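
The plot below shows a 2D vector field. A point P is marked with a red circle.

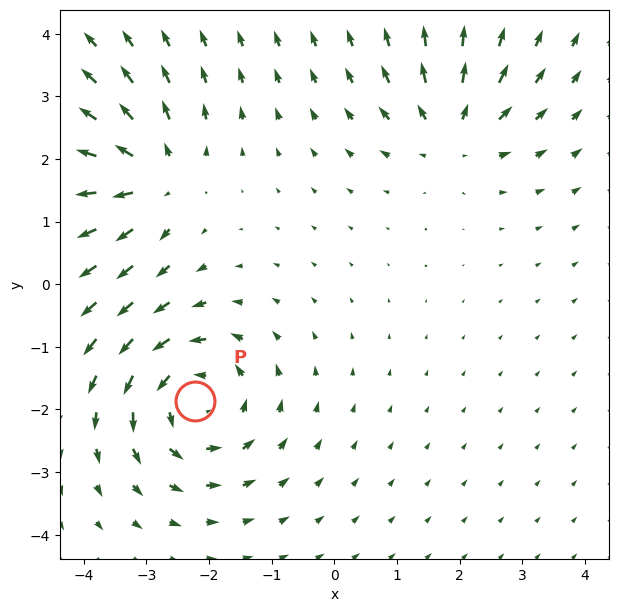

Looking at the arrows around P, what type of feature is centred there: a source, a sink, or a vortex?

vortex

At P (-2.2, -1.9) the arrows circulate counterclockwise. Divergence ≈0, curl about +5 — near-zero divergence with nonzero curl is a vortex.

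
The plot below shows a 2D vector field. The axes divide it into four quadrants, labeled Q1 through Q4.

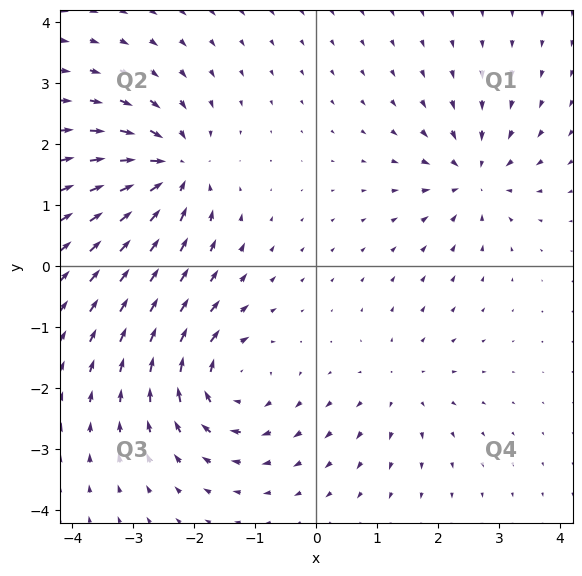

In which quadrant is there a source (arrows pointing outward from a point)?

Q4

The source sits at approximately (1.4, -1.9), which lies in quadrant Q4. The divergence there is about +3, positive as expected for a source.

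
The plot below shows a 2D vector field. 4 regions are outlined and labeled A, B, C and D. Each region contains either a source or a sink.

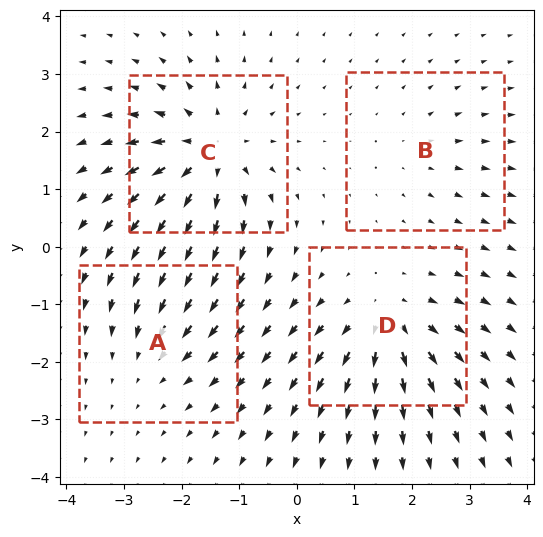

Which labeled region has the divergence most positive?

Divergence at each region's feature centre — A: about -3, B: about +2, C: about +7, D: about +5. Region C is most positive.

C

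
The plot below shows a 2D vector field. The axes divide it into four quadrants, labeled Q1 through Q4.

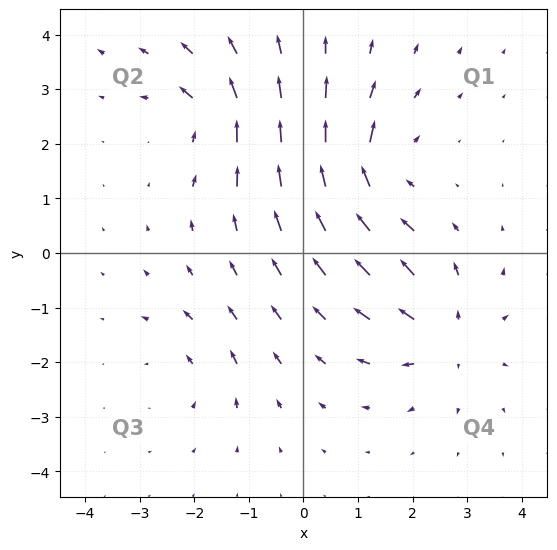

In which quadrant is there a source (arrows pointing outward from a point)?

Q4

The source sits at approximately (2.6, -1.5), which lies in quadrant Q4. The divergence there is about +5, positive as expected for a source.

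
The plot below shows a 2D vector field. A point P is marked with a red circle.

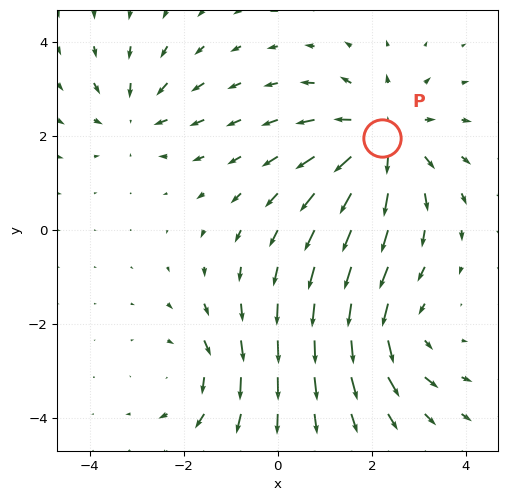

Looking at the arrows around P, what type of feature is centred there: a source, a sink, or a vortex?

At P (2.2, 2.0) the arrows spread outward. Divergence about +4, curl ≈0 — positive divergence with near-zero curl is a source.

source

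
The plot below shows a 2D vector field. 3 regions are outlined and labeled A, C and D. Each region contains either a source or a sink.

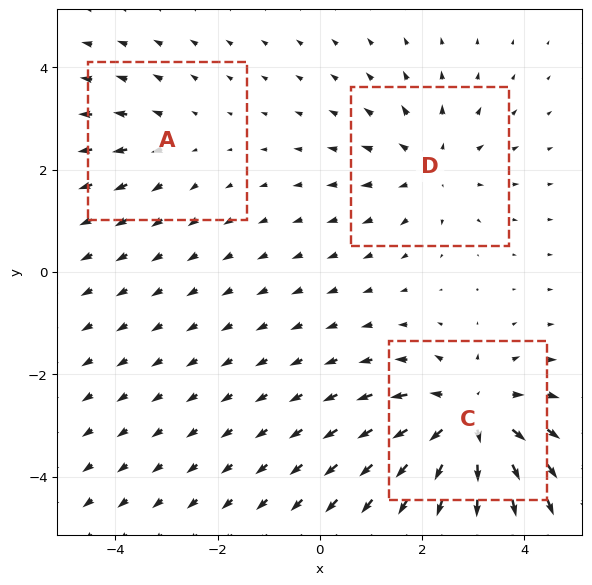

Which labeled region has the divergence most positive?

C

Divergence at each region's feature centre — A: about +2, C: about +5, D: about +3. Region C is most positive.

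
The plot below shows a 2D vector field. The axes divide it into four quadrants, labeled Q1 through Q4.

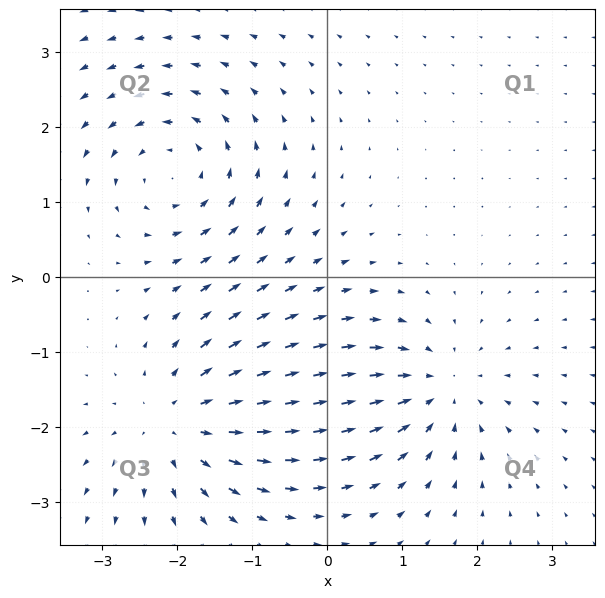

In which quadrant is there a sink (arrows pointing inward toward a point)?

The sink sits at approximately (1.5, -1.5), which lies in quadrant Q4. The divergence there is about -4, negative as expected for a sink.

Q4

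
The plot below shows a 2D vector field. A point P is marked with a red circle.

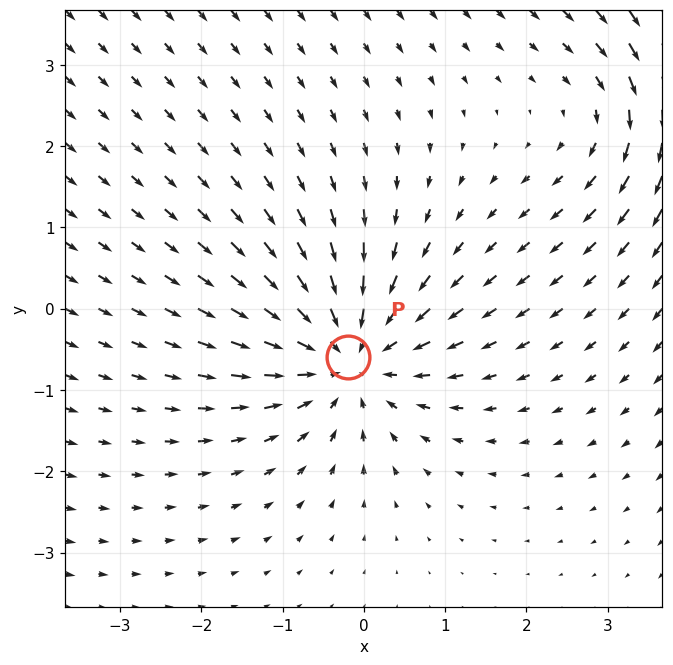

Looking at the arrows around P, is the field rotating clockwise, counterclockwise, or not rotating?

Near P at (-0.2, -0.6) the arrows show no circulation. The curl there is ≈0.

not rotating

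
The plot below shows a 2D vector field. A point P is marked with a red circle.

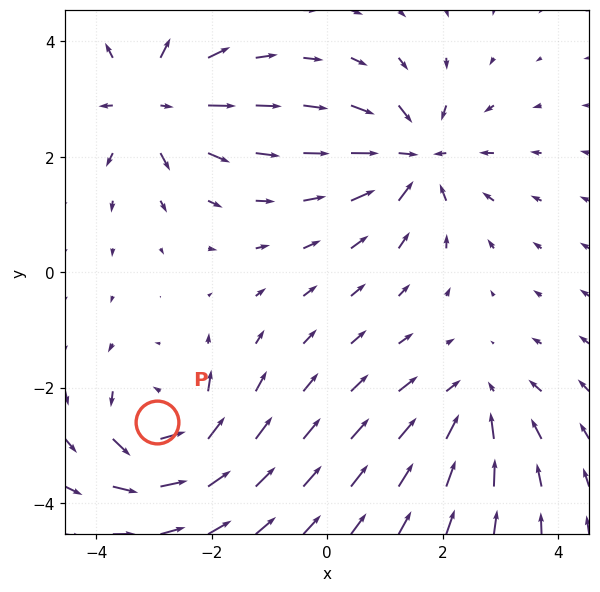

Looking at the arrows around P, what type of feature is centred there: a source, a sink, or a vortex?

At P (-3.0, -2.6) the arrows circulate counterclockwise. Divergence ≈0, curl about +6 — near-zero divergence with nonzero curl is a vortex.

vortex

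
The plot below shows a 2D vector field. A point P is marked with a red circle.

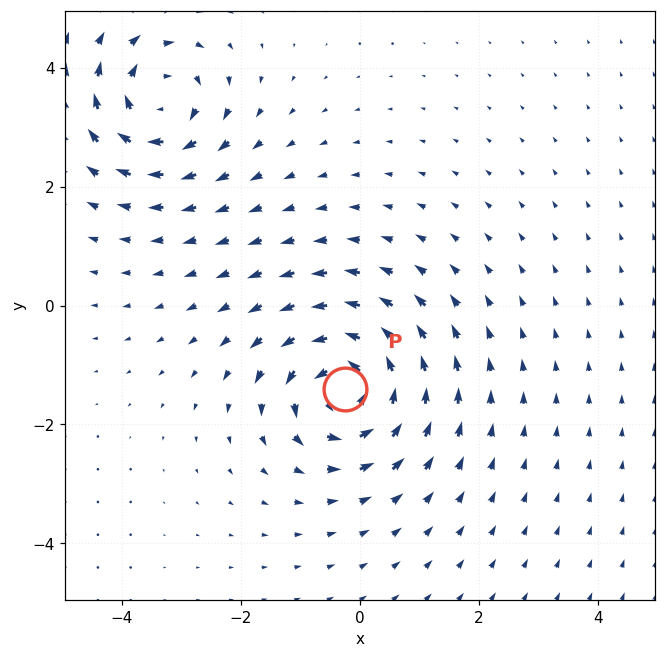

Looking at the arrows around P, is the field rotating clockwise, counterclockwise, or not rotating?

counterclockwise

Near P at (-0.2, -1.4) the arrows circulate counterclockwise. The curl (z-component) there is about +4; positive curl means counterclockwise rotation.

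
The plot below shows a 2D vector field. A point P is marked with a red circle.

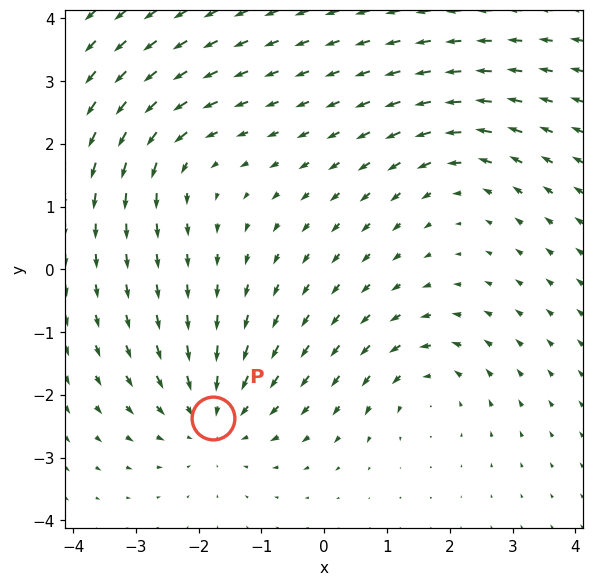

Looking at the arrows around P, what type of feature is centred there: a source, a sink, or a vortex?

sink

At P (-1.8, -2.4) the arrows converge inward. Divergence about -4, curl ≈0 — negative divergence with near-zero curl is a sink.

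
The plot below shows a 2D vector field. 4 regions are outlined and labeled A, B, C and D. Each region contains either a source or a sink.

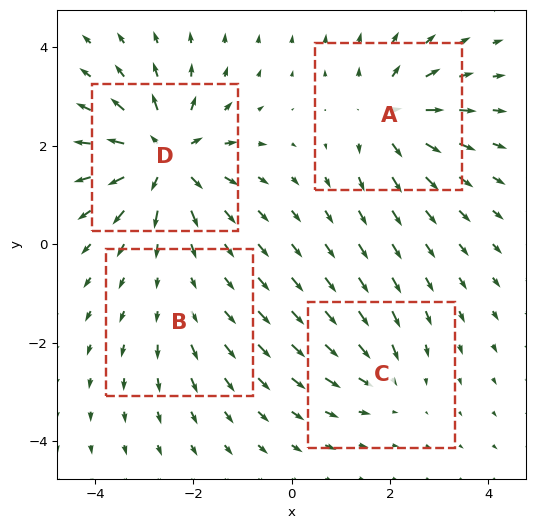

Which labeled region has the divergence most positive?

Divergence at each region's feature centre — A: about +6, B: about +2, C: about -4, D: about +8. Region D is most positive.

D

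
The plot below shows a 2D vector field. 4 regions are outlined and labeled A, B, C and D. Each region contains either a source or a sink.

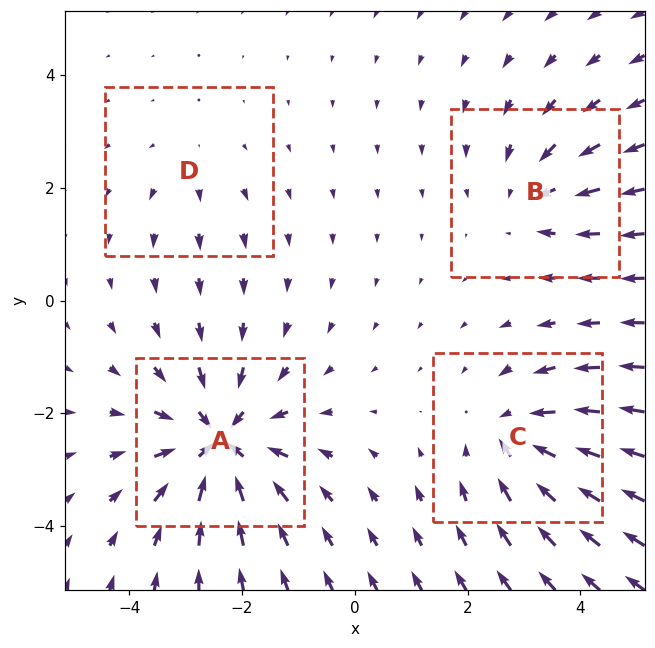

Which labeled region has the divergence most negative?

Divergence at each region's feature centre — A: about -7, B: about -3, C: about -5, D: about +2. Region A is most negative.

A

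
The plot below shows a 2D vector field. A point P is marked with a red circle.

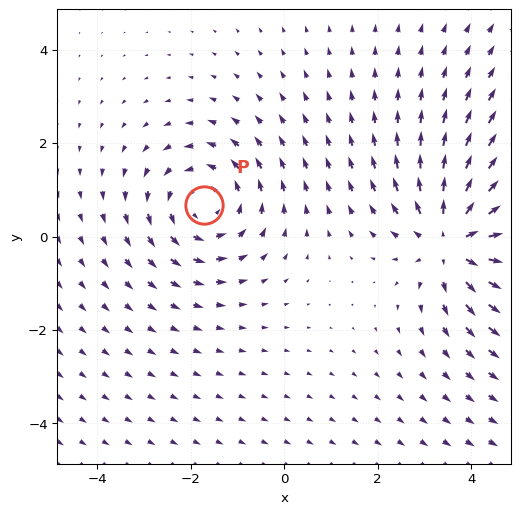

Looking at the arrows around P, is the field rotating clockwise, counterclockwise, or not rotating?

counterclockwise

Near P at (-1.7, 0.7) the arrows circulate counterclockwise. The curl (z-component) there is about +2; positive curl means counterclockwise rotation.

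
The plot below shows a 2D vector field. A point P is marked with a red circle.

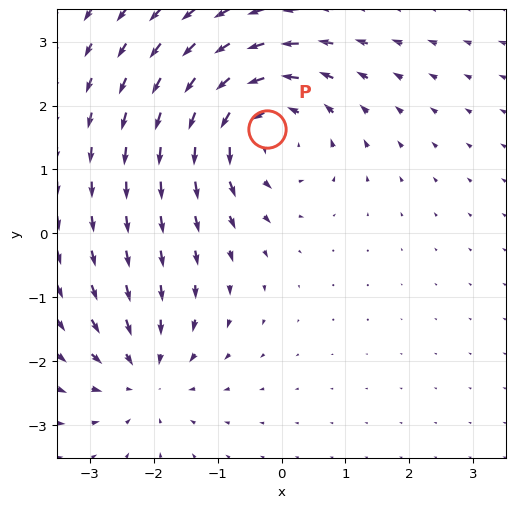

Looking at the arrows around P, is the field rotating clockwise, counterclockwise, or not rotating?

Near P at (-0.2, 1.6) the arrows circulate counterclockwise. The curl (z-component) there is about +5; positive curl means counterclockwise rotation.

counterclockwise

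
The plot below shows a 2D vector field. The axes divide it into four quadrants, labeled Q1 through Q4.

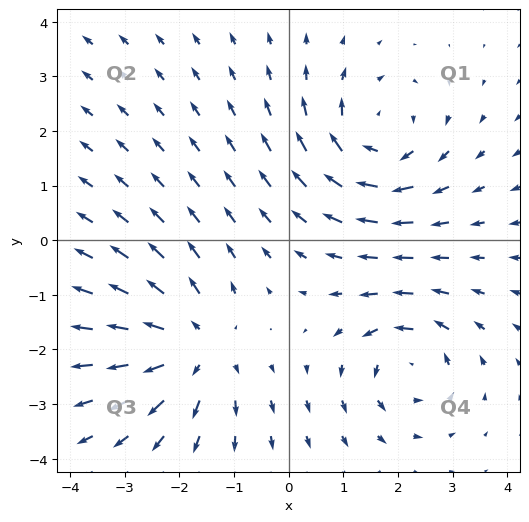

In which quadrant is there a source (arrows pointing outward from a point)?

The source sits at approximately (-1.7, -2.0), which lies in quadrant Q3. The divergence there is about +4, positive as expected for a source.

Q3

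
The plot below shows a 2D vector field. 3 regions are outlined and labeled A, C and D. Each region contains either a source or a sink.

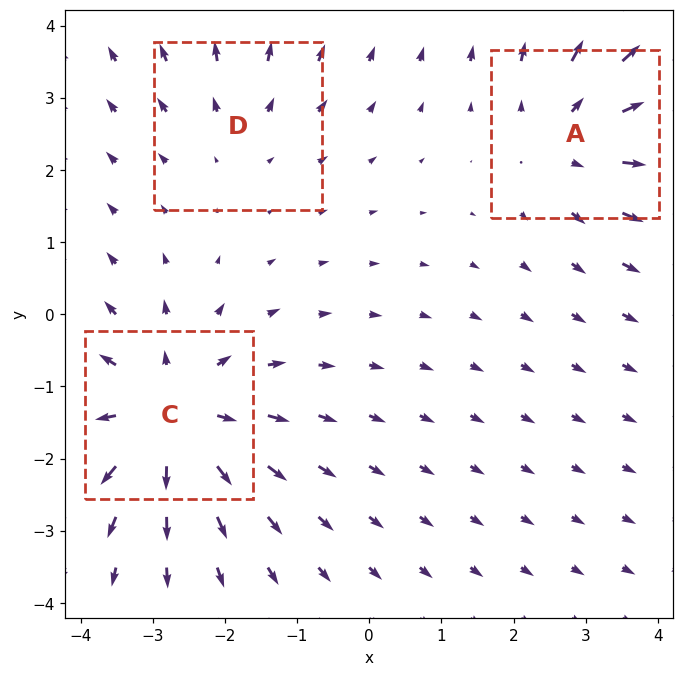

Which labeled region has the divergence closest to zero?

D

Divergence at each region's feature centre — A: about +3, C: about +4, D: about +2. Region D is closest to zero.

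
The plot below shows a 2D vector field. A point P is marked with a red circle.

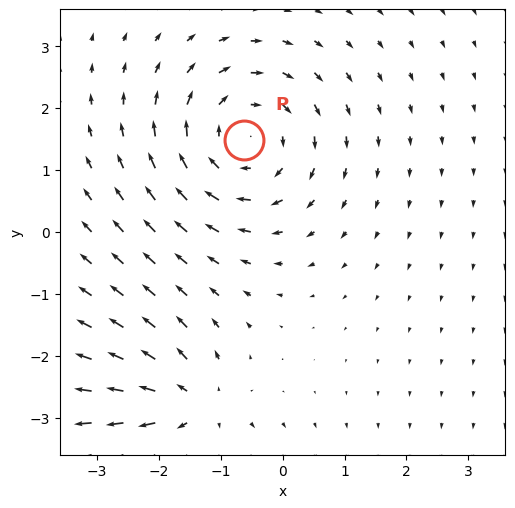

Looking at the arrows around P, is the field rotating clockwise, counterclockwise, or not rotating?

Near P at (-0.6, 1.5) the arrows circulate clockwise. The curl (z-component) there is about -4; negative curl means clockwise rotation.

clockwise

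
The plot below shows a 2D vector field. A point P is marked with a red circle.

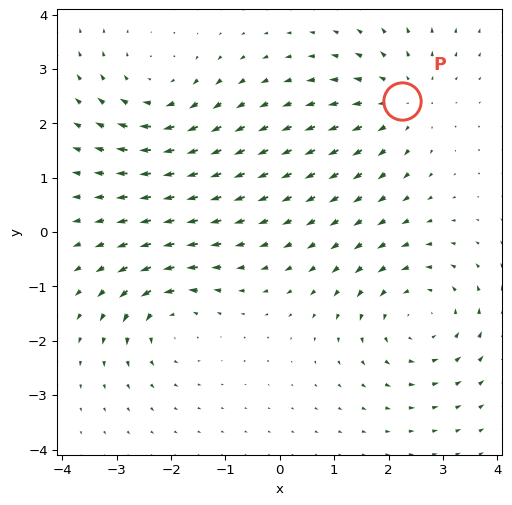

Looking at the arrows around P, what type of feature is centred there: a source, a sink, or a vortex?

source

At P (2.2, 2.4) the arrows spread outward. Divergence about +4, curl ≈0 — positive divergence with near-zero curl is a source.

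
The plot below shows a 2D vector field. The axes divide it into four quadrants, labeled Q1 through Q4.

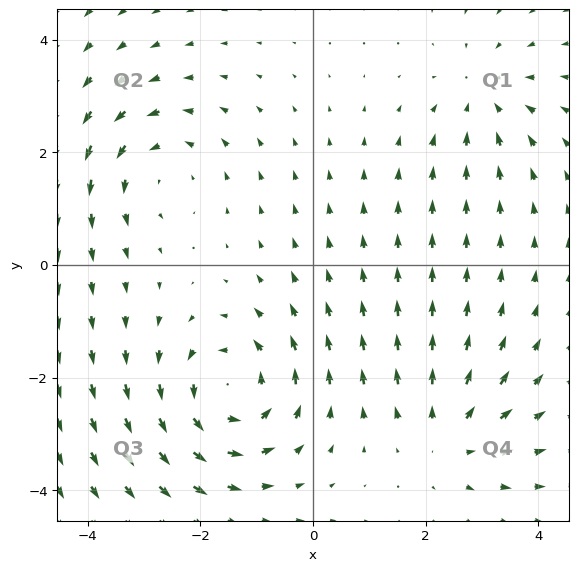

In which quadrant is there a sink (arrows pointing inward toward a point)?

The sink sits at approximately (3.1, 3.0), which lies in quadrant Q1. The divergence there is about -3, negative as expected for a sink.

Q1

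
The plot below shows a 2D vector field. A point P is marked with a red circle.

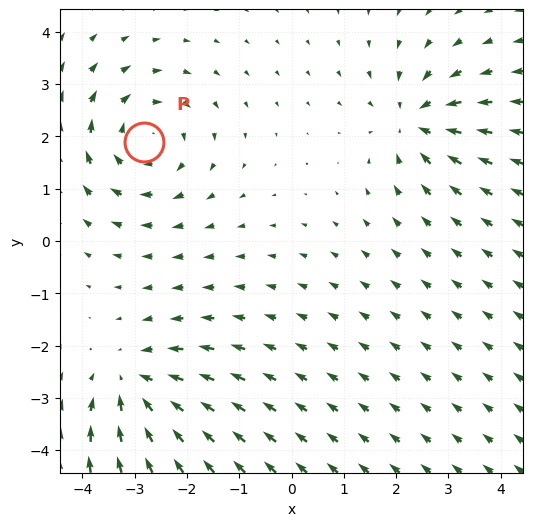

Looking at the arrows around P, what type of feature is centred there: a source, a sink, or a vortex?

vortex

At P (-2.8, 1.9) the arrows circulate clockwise. Divergence ≈0, curl about -3 — near-zero divergence with nonzero curl is a vortex.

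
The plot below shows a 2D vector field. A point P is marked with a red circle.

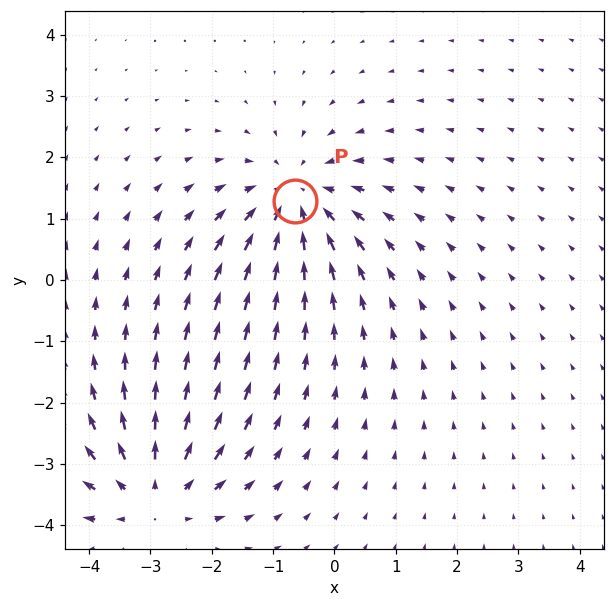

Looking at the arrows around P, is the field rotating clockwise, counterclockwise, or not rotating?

not rotating

Near P at (-0.6, 1.3) the arrows show no circulation. The curl there is ≈0.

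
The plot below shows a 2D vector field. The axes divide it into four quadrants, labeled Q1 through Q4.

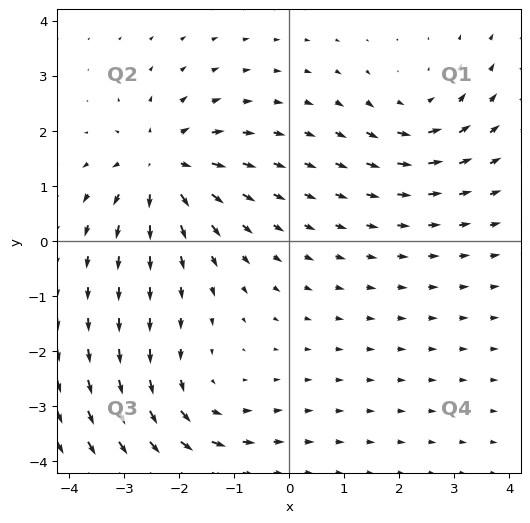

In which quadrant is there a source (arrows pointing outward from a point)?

The source sits at approximately (-2.3, 1.4), which lies in quadrant Q2. The divergence there is about +5, positive as expected for a source.

Q2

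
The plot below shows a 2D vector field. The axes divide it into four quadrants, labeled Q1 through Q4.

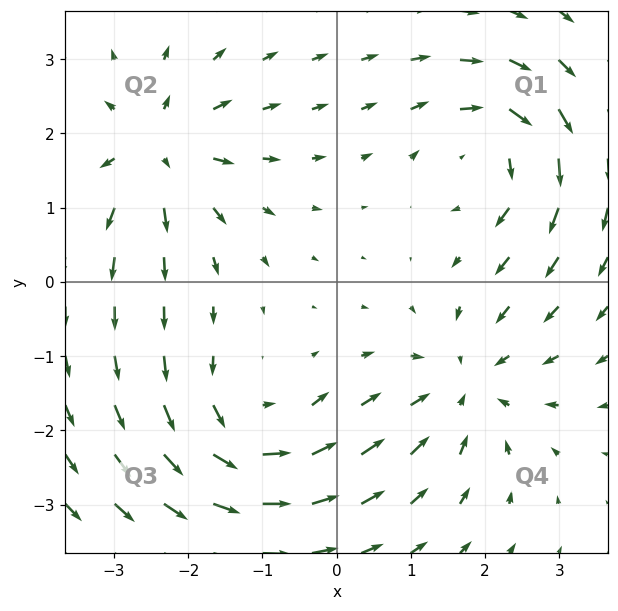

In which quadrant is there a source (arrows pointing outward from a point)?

Q2

The source sits at approximately (-2.4, 1.8), which lies in quadrant Q2. The divergence there is about +6, positive as expected for a source.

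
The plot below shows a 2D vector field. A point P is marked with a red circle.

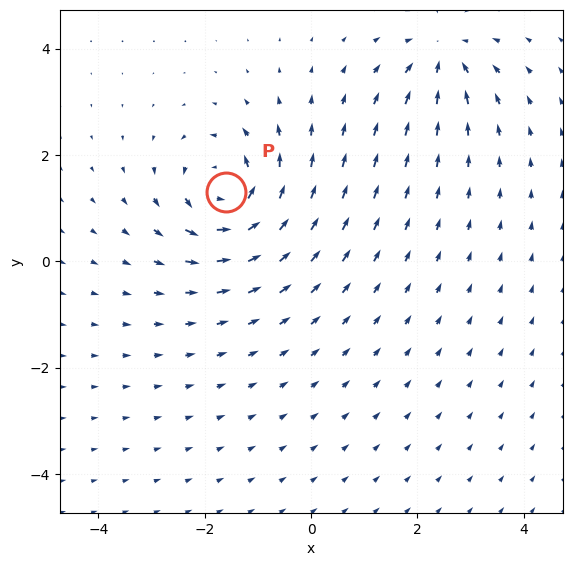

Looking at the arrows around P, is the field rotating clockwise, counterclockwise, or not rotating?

counterclockwise

Near P at (-1.6, 1.3) the arrows circulate counterclockwise. The curl (z-component) there is about +6; positive curl means counterclockwise rotation.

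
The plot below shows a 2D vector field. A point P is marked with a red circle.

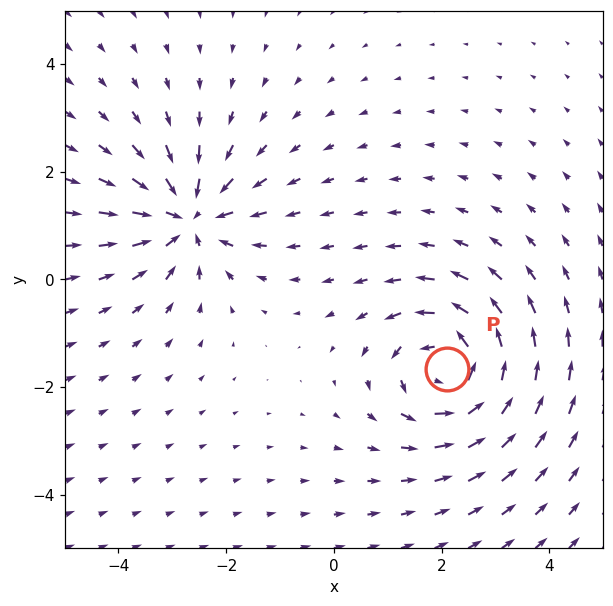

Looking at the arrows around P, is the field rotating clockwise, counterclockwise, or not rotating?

Near P at (2.1, -1.7) the arrows circulate counterclockwise. The curl (z-component) there is about +5; positive curl means counterclockwise rotation.

counterclockwise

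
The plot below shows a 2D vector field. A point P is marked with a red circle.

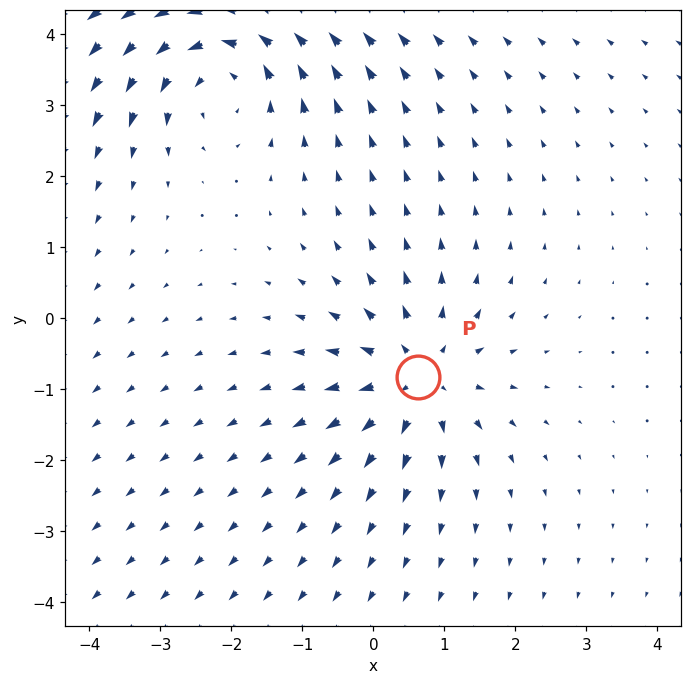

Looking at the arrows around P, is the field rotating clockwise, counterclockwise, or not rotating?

Near P at (0.6, -0.8) the arrows show no circulation. The curl there is ≈0.

not rotating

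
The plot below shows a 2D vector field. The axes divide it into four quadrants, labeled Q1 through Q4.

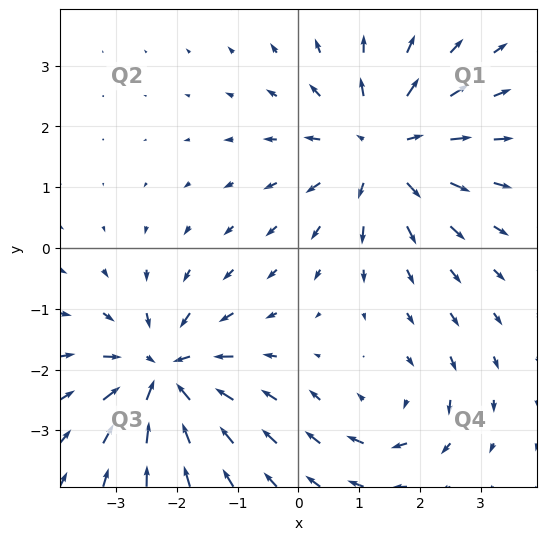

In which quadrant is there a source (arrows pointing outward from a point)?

Q1

The source sits at approximately (1.4, 1.7), which lies in quadrant Q1. The divergence there is about +4, positive as expected for a source.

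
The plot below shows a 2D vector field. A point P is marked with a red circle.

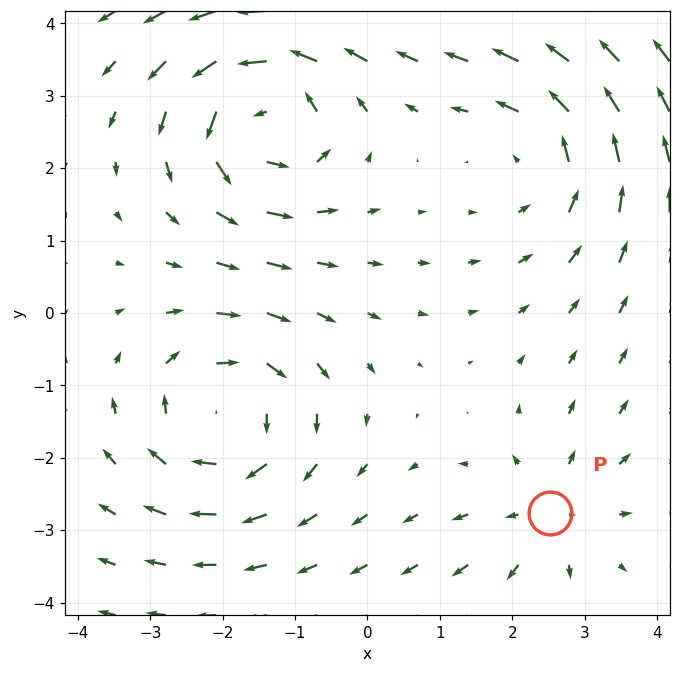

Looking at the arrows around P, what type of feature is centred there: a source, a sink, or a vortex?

source

At P (2.5, -2.8) the arrows spread outward. Divergence about +4, curl ≈0 — positive divergence with near-zero curl is a source.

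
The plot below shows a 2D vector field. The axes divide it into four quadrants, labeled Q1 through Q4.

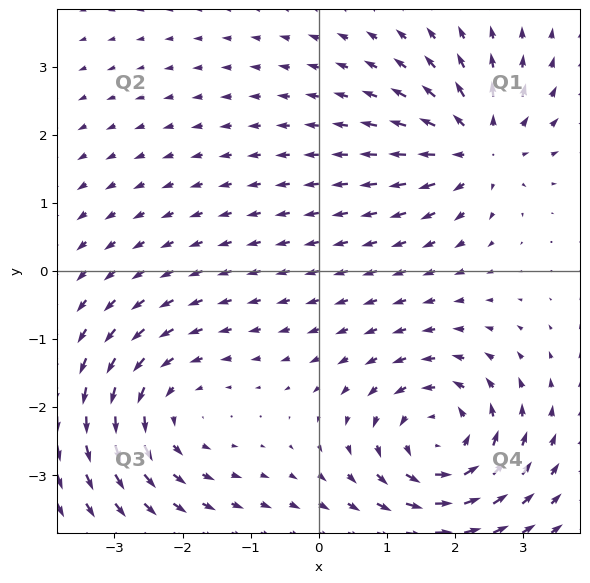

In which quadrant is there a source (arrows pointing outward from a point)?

The source sits at approximately (2.4, 1.8), which lies in quadrant Q1. The divergence there is about +6, positive as expected for a source.

Q1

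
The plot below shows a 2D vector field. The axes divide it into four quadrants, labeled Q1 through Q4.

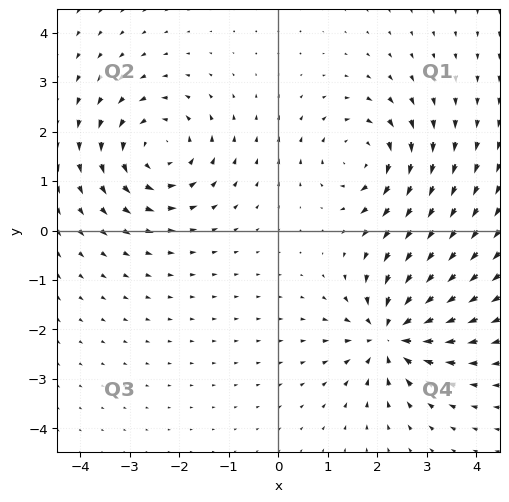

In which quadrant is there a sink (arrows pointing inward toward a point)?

Q4

The sink sits at approximately (2.3, -2.1), which lies in quadrant Q4. The divergence there is about -7, negative as expected for a sink.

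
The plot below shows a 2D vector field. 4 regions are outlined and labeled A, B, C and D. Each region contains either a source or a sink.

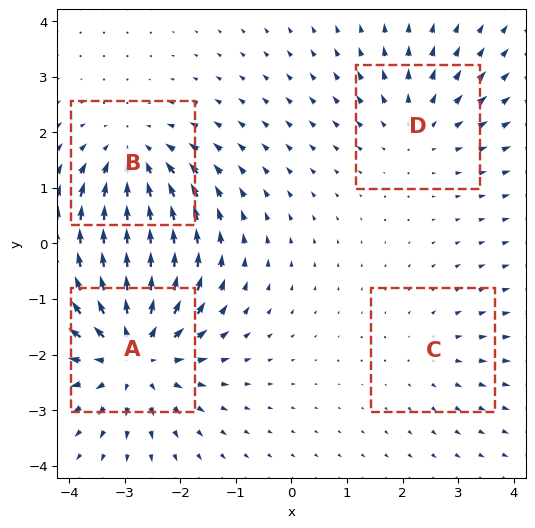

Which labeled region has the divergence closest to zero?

C

Divergence at each region's feature centre — A: about +6, B: about -4, C: about +2, D: about +3. Region C is closest to zero.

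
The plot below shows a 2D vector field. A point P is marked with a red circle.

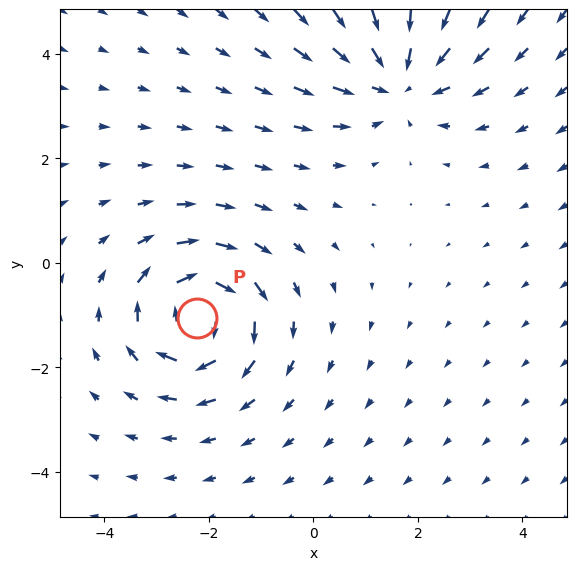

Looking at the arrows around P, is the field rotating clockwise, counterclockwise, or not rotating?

clockwise

Near P at (-2.2, -1.1) the arrows circulate clockwise. The curl (z-component) there is about -5; negative curl means clockwise rotation.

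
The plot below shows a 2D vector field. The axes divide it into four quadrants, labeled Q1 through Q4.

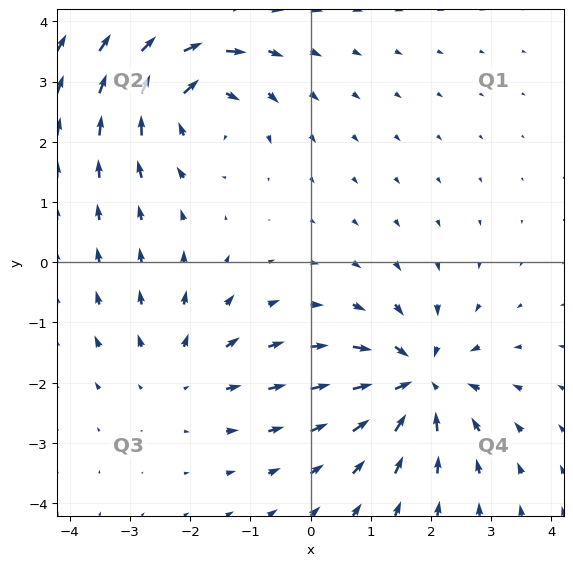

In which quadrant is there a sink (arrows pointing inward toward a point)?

Q4

The sink sits at approximately (1.8, -2.0), which lies in quadrant Q4. The divergence there is about -6, negative as expected for a sink.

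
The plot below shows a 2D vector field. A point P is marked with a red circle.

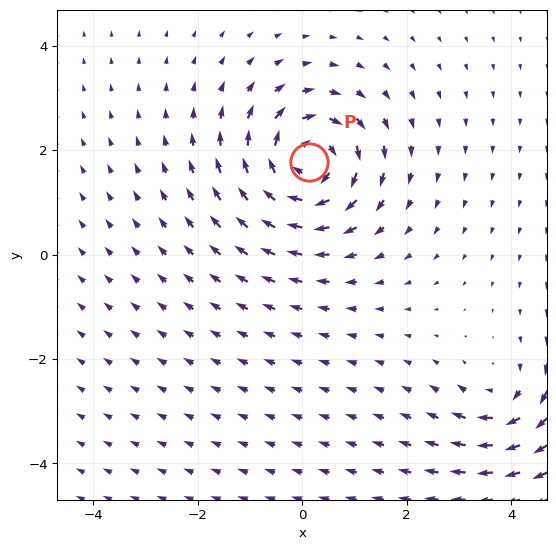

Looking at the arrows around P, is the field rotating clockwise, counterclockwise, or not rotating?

Near P at (0.1, 1.8) the arrows circulate clockwise. The curl (z-component) there is about -6; negative curl means clockwise rotation.

clockwise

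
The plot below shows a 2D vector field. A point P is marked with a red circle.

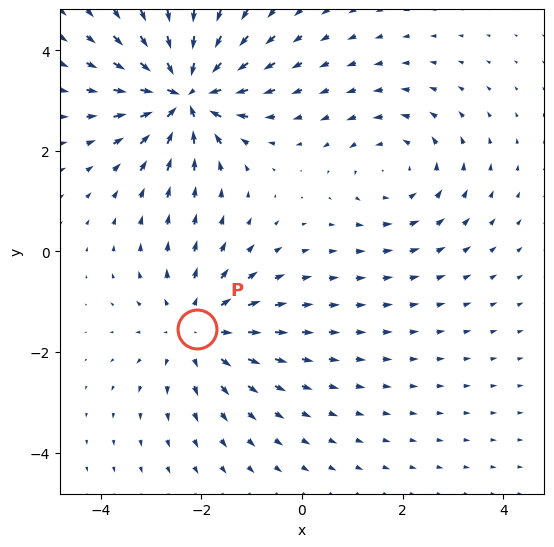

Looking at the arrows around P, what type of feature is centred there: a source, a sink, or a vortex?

At P (-2.1, -1.5) the arrows spread outward. Divergence about +3, curl ≈0 — positive divergence with near-zero curl is a source.

source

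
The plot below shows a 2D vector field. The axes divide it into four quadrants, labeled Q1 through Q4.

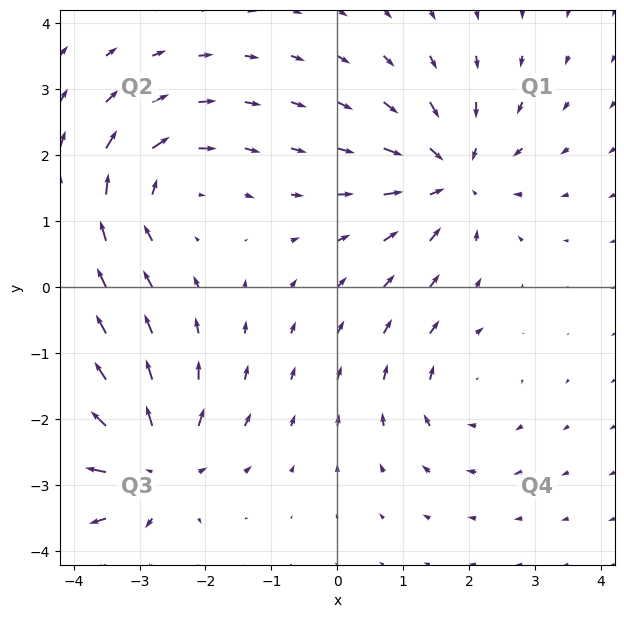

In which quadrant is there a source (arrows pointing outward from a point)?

The source sits at approximately (-2.8, -2.7), which lies in quadrant Q3. The divergence there is about +5, positive as expected for a source.

Q3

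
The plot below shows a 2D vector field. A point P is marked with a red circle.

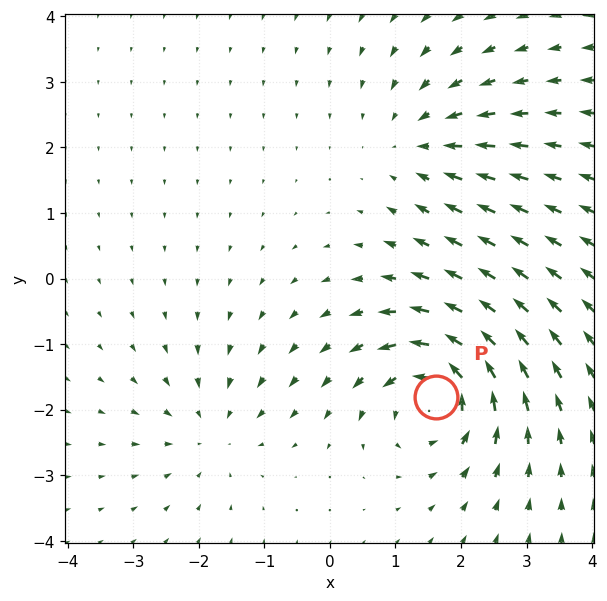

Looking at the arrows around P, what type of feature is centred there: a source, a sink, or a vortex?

vortex

At P (1.6, -1.8) the arrows circulate counterclockwise. Divergence ≈0, curl about +7 — near-zero divergence with nonzero curl is a vortex.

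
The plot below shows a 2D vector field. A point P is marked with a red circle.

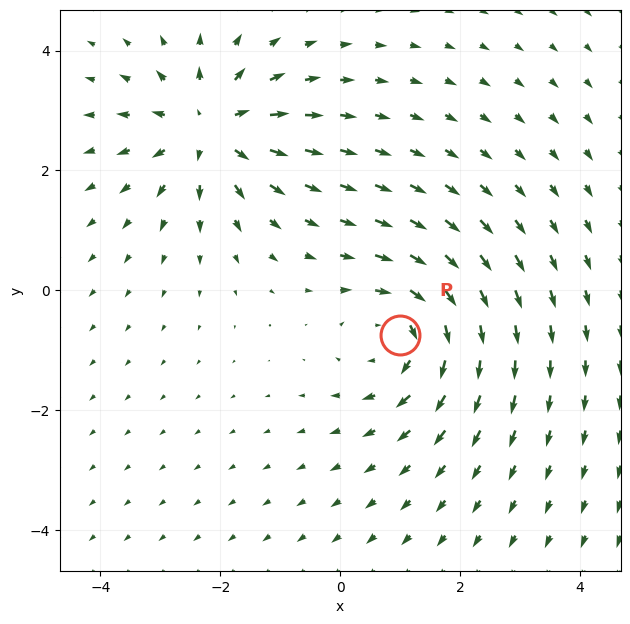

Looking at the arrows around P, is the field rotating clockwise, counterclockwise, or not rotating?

clockwise

Near P at (1.0, -0.7) the arrows circulate clockwise. The curl (z-component) there is about -4; negative curl means clockwise rotation.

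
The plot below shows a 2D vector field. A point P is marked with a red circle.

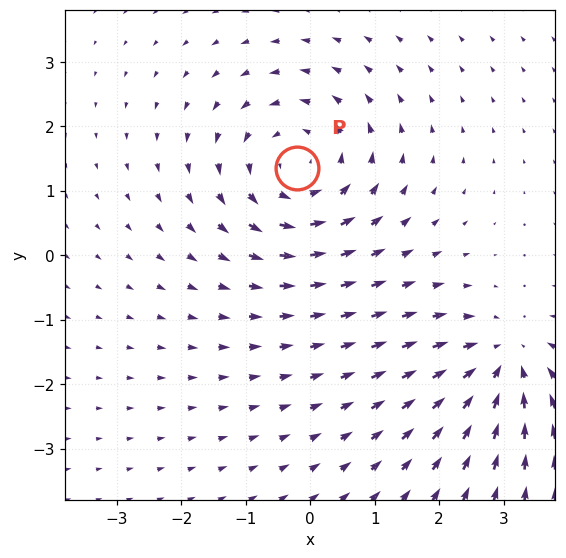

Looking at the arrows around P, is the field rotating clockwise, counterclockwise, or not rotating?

Near P at (-0.2, 1.4) the arrows circulate counterclockwise. The curl (z-component) there is about +4; positive curl means counterclockwise rotation.

counterclockwise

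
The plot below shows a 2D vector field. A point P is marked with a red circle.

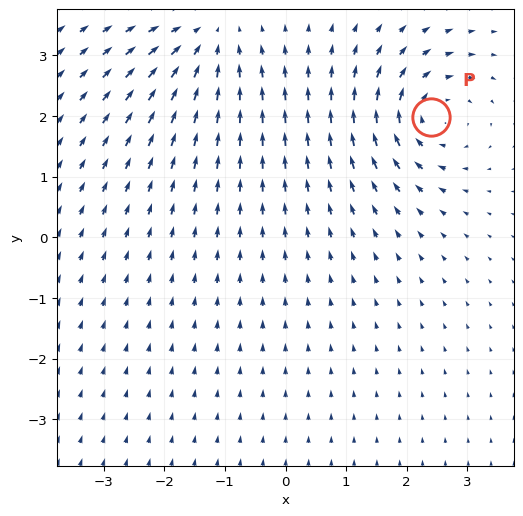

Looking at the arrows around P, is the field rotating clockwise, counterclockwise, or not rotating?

clockwise

Near P at (2.4, 2.0) the arrows circulate clockwise. The curl (z-component) there is about -5; negative curl means clockwise rotation.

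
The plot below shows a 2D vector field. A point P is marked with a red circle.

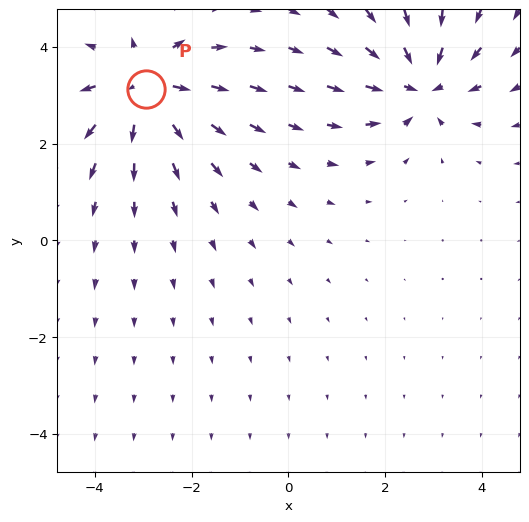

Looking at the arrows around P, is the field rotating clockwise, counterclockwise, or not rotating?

not rotating

Near P at (-3.0, 3.1) the arrows show no circulation. The curl there is ≈0.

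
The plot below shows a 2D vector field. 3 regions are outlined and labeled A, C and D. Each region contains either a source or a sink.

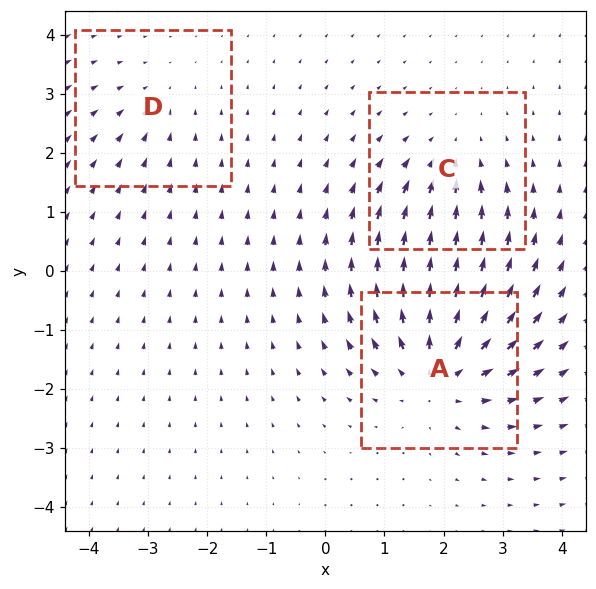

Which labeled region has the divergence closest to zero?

Divergence at each region's feature centre — A: about +5, C: about -3, D: about -2. Region D is closest to zero.

D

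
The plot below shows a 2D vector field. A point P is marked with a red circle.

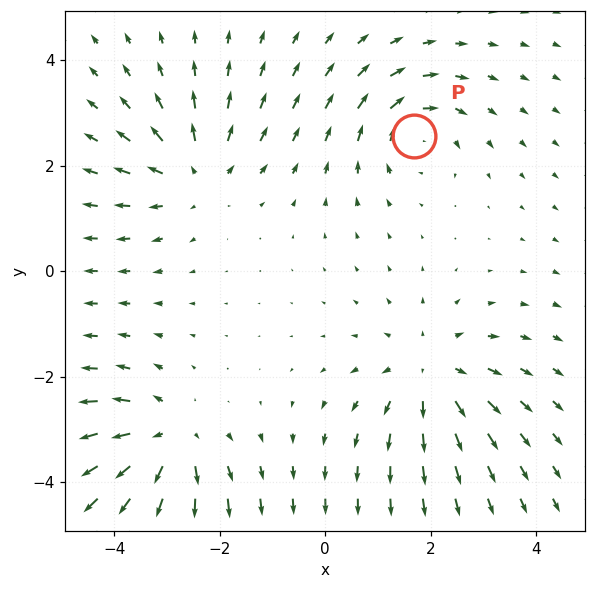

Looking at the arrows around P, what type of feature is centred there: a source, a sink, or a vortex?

At P (1.7, 2.6) the arrows circulate clockwise. Divergence ≈0, curl about -3 — near-zero divergence with nonzero curl is a vortex.

vortex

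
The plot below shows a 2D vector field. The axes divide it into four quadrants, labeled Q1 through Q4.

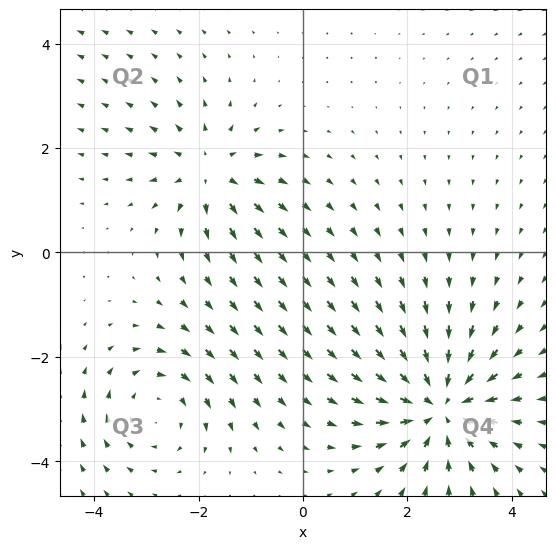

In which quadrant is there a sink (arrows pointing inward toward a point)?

The sink sits at approximately (2.6, -2.9), which lies in quadrant Q4. The divergence there is about -4, negative as expected for a sink.

Q4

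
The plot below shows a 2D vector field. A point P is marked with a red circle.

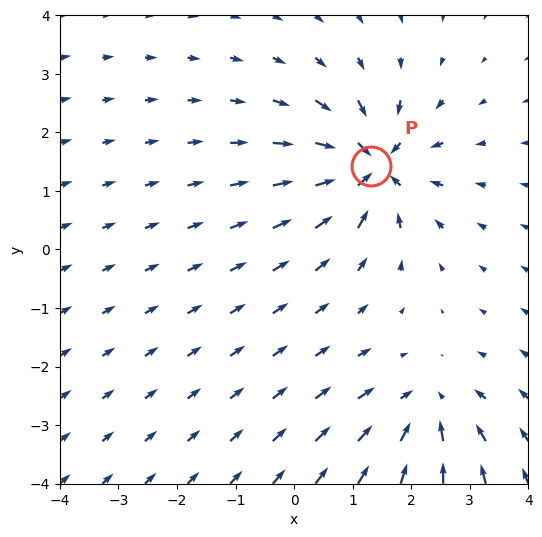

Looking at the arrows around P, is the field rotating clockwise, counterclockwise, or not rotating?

not rotating

Near P at (1.3, 1.4) the arrows show no circulation. The curl there is ≈0.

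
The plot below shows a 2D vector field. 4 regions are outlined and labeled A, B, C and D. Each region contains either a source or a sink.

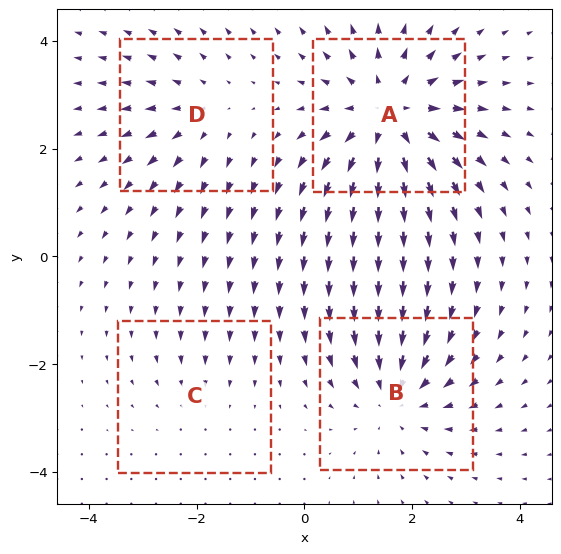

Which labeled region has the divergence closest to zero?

C

Divergence at each region's feature centre — A: about +6, B: about -4, C: about -2, D: about +3. Region C is closest to zero.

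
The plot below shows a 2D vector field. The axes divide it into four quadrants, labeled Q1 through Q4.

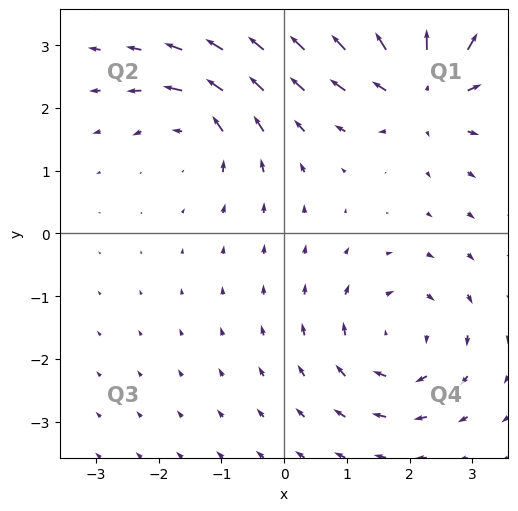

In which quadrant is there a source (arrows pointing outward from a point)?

Q1

The source sits at approximately (2.2, 2.3), which lies in quadrant Q1. The divergence there is about +5, positive as expected for a source.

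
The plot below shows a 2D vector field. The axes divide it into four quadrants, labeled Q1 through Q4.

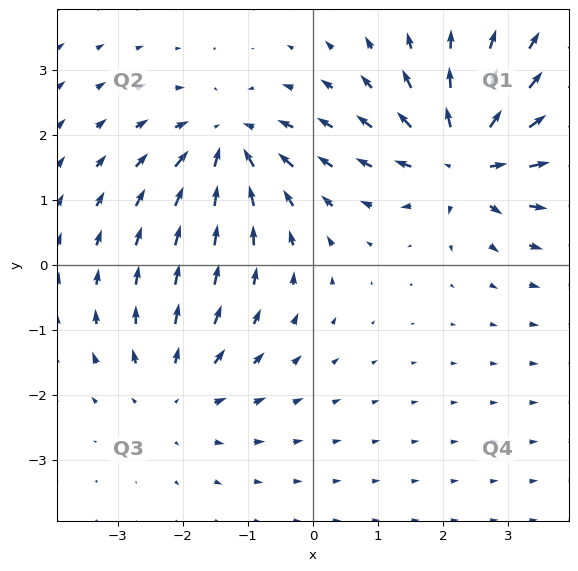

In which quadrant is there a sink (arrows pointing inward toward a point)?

The sink sits at approximately (-1.3, 1.9), which lies in quadrant Q2. The divergence there is about -4, negative as expected for a sink.

Q2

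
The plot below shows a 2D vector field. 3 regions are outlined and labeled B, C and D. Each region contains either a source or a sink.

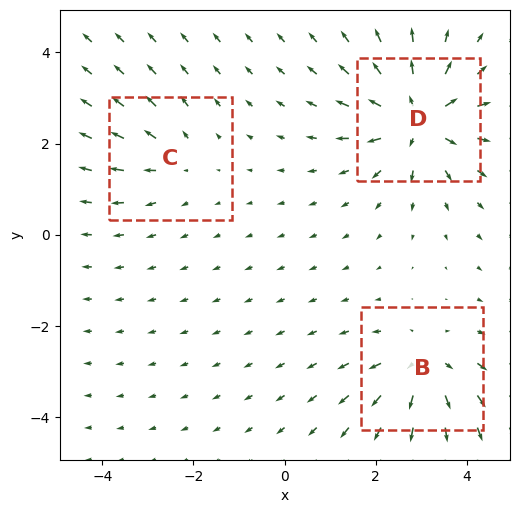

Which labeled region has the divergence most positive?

Divergence at each region's feature centre — B: about +4, C: about +2, D: about +5. Region D is most positive.

D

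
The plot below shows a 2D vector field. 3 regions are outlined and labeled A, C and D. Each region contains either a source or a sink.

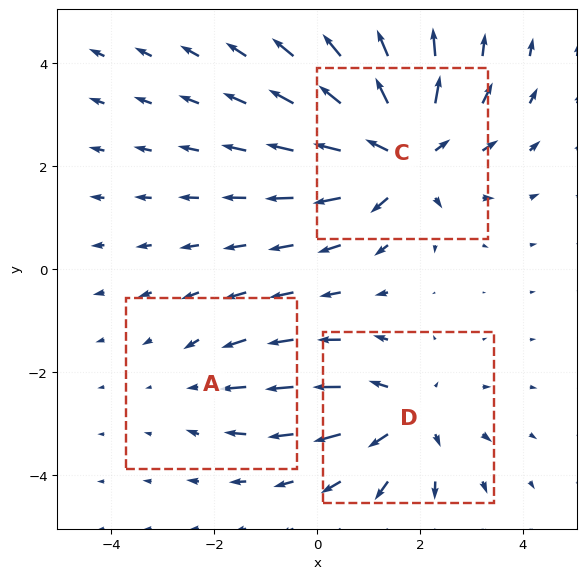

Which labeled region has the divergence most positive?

Divergence at each region's feature centre — A: about -2, C: about +5, D: about +3. Region C is most positive.

C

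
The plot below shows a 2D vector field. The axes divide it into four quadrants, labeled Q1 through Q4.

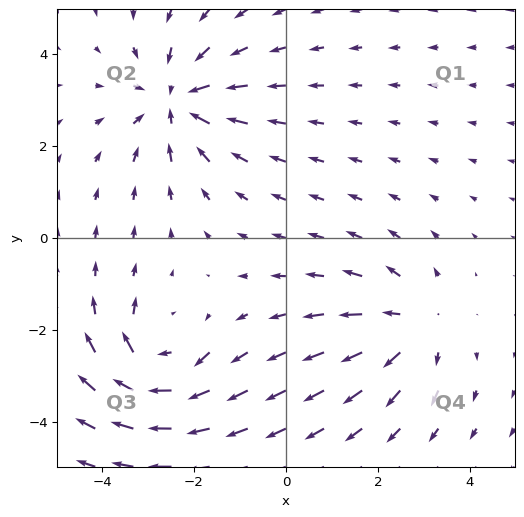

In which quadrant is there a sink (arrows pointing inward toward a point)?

Q2

The sink sits at approximately (-2.4, 3.0), which lies in quadrant Q2. The divergence there is about -5, negative as expected for a sink.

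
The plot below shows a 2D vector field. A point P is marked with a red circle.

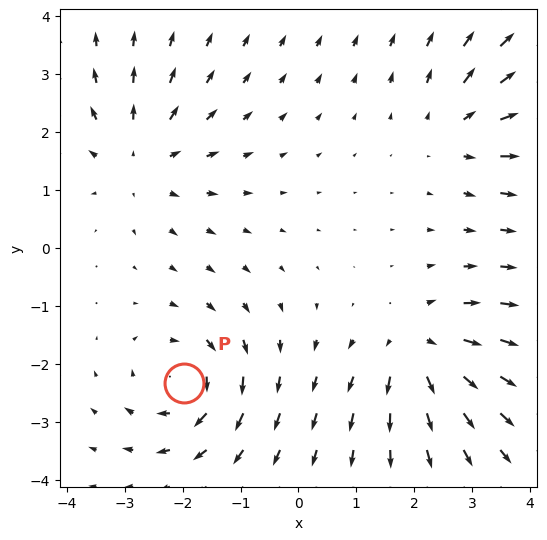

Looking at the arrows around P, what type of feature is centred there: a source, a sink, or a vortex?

vortex

At P (-2.0, -2.3) the arrows circulate clockwise. Divergence ≈0, curl about -5 — near-zero divergence with nonzero curl is a vortex.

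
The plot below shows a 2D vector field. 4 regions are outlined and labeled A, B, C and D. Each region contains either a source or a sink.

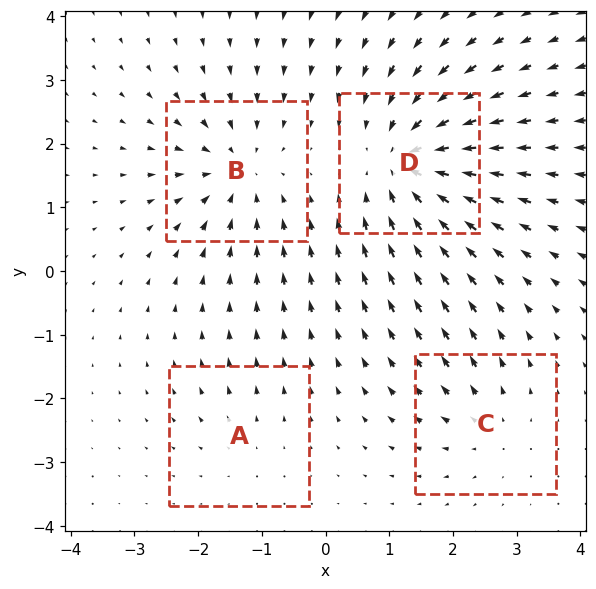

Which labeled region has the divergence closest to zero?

A

Divergence at each region's feature centre — A: about +2, B: about -6, C: about +4, D: about -7. Region A is closest to zero.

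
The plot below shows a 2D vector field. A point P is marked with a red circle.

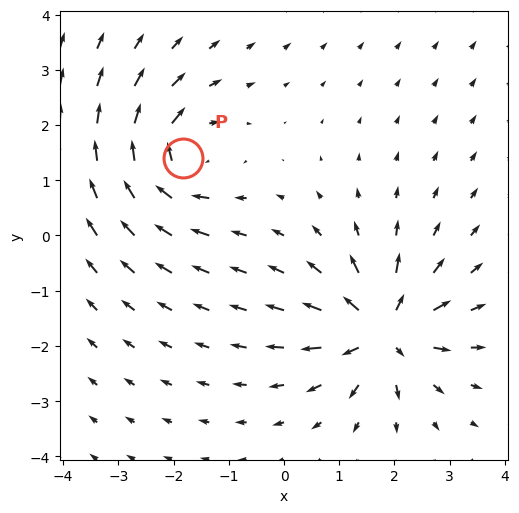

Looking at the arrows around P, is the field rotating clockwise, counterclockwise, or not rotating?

clockwise

Near P at (-1.8, 1.4) the arrows circulate clockwise. The curl (z-component) there is about -4; negative curl means clockwise rotation.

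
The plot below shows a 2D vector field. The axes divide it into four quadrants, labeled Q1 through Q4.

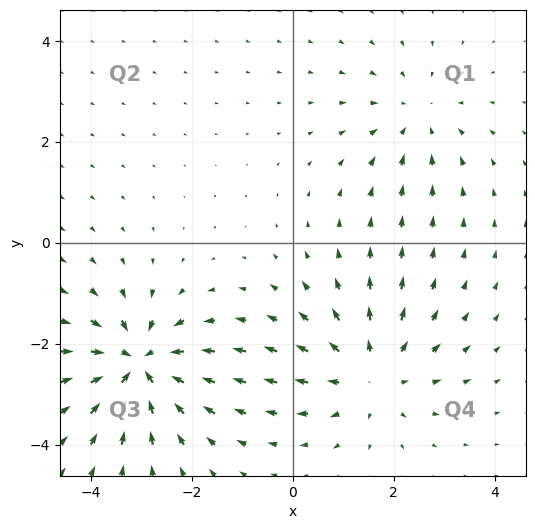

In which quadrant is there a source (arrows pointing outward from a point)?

Q4

The source sits at approximately (1.6, -2.6), which lies in quadrant Q4. The divergence there is about +3, positive as expected for a source.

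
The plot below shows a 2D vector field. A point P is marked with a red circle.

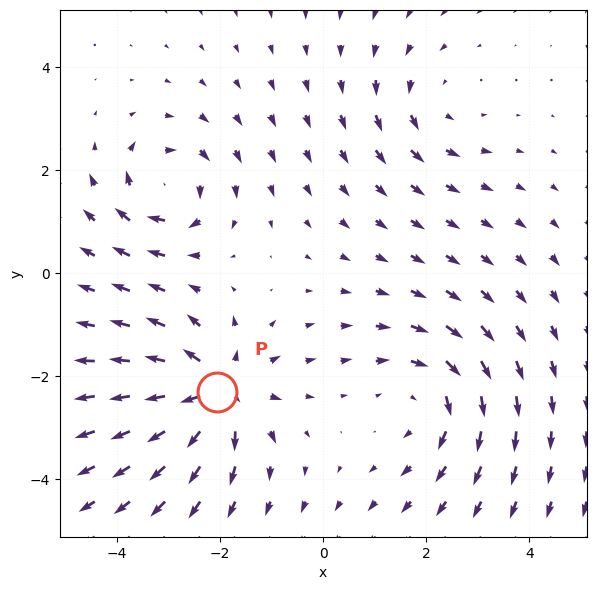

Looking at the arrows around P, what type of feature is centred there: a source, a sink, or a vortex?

source

At P (-2.1, -2.3) the arrows spread outward. Divergence about +6, curl ≈0 — positive divergence with near-zero curl is a source.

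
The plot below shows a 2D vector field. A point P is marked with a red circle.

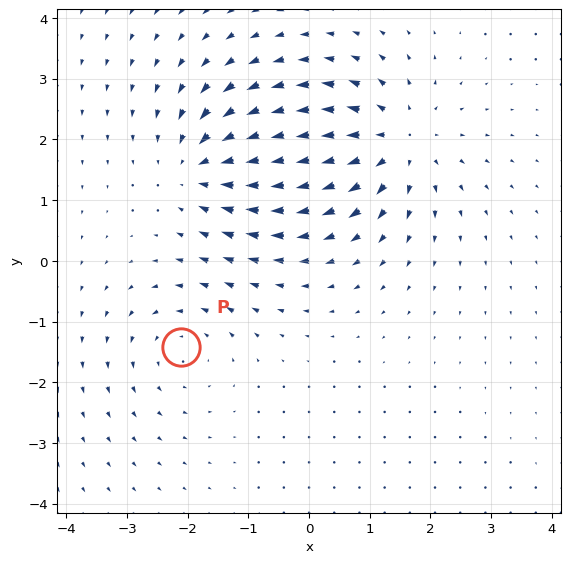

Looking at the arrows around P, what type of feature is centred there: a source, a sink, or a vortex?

vortex

At P (-2.1, -1.4) the arrows circulate counterclockwise. Divergence ≈0, curl about +3 — near-zero divergence with nonzero curl is a vortex.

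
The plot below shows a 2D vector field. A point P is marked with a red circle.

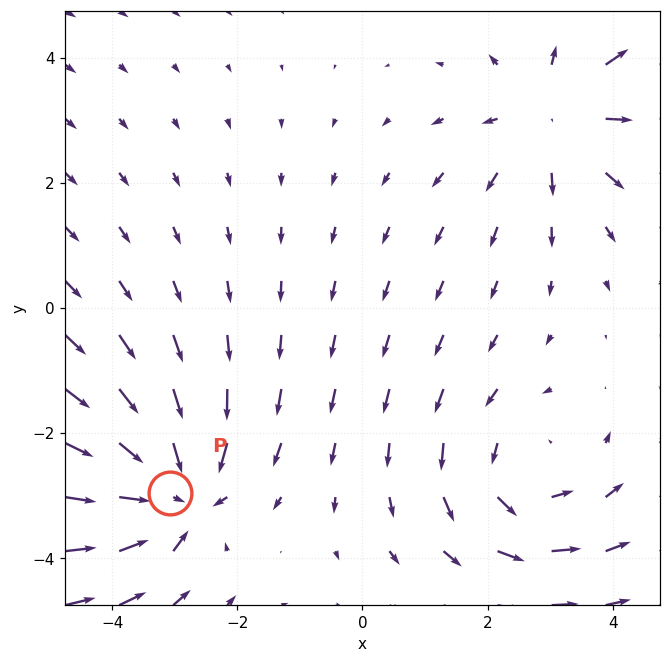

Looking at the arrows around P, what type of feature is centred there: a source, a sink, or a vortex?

At P (-3.1, -3.0) the arrows converge inward. Divergence about -4, curl ≈0 — negative divergence with near-zero curl is a sink.

sink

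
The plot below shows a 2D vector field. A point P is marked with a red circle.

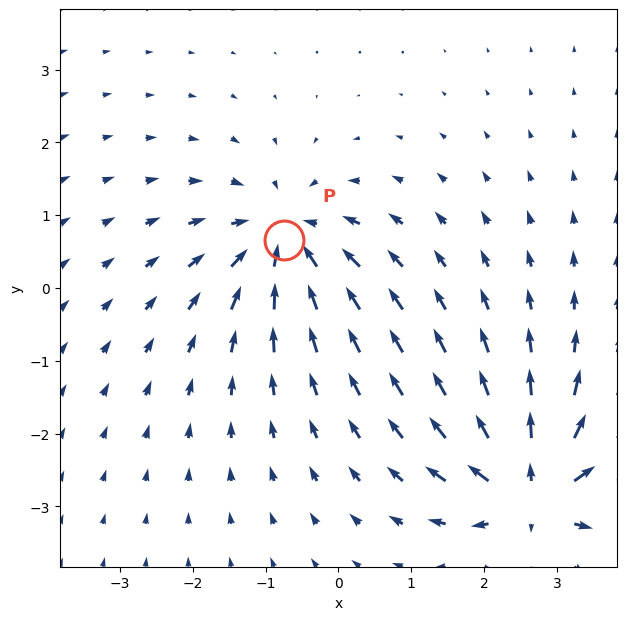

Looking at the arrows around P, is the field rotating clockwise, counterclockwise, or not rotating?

Near P at (-0.8, 0.7) the arrows show no circulation. The curl there is ≈0.

not rotating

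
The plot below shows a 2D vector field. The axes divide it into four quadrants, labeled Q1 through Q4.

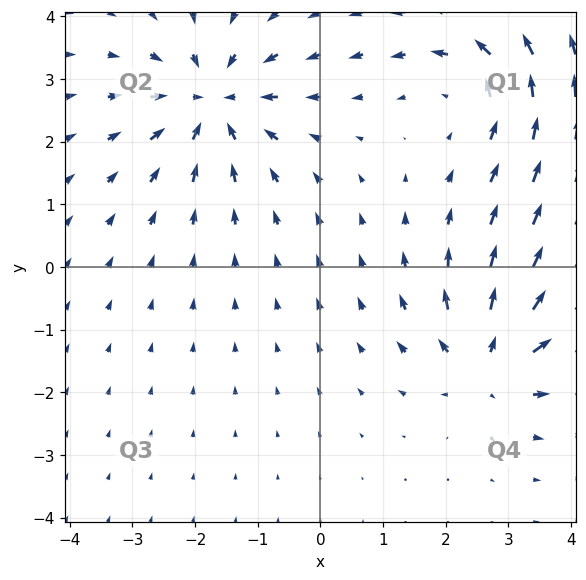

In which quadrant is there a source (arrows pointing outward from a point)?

The source sits at approximately (2.7, -1.5), which lies in quadrant Q4. The divergence there is about +5, positive as expected for a source.

Q4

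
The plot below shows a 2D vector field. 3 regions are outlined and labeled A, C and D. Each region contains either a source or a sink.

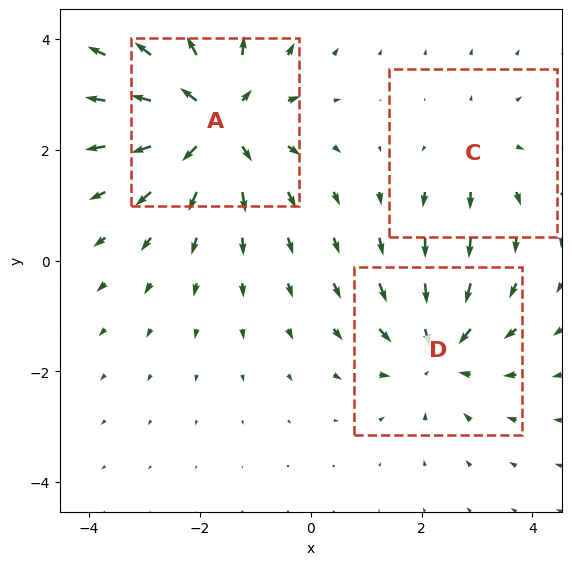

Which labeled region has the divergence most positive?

Divergence at each region's feature centre — A: about +5, C: about +2, D: about -3. Region A is most positive.

A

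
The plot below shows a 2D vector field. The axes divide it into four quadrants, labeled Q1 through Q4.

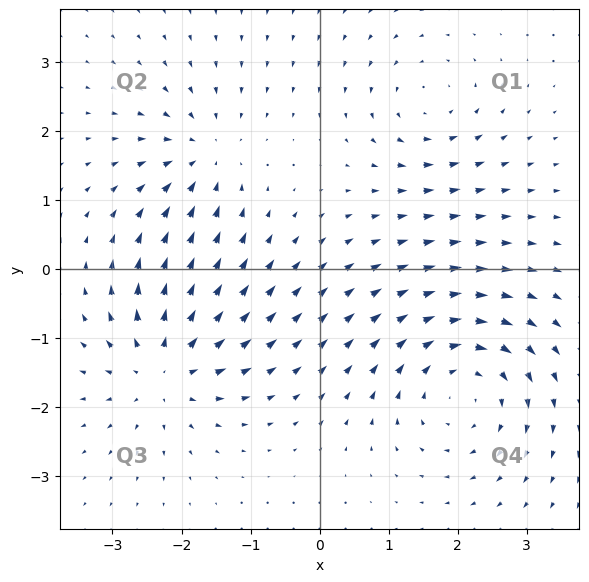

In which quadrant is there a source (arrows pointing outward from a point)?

Q3

The source sits at approximately (-2.3, -1.4), which lies in quadrant Q3. The divergence there is about +5, positive as expected for a source.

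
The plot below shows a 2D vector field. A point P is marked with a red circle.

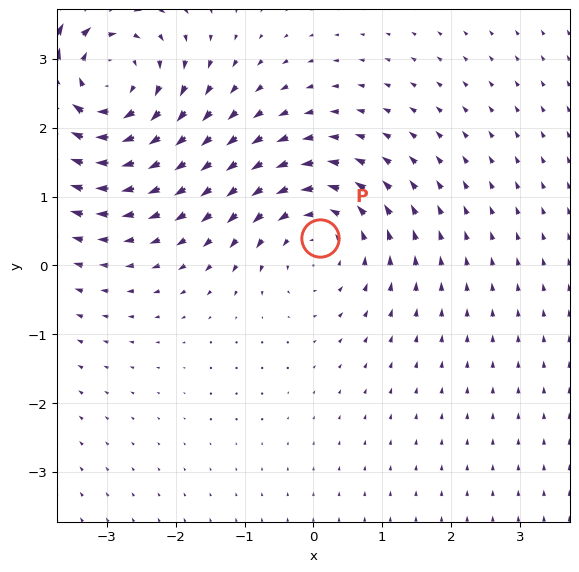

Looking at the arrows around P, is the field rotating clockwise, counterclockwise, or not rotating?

counterclockwise

Near P at (0.1, 0.4) the arrows circulate counterclockwise. The curl (z-component) there is about +3; positive curl means counterclockwise rotation.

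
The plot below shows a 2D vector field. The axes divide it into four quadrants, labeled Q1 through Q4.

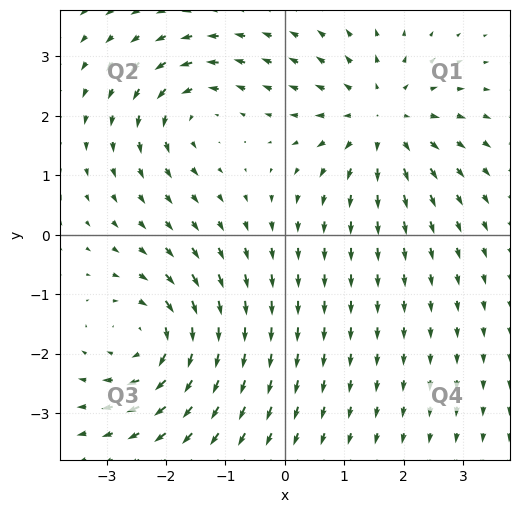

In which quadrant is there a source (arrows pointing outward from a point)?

Q1

The source sits at approximately (1.6, 1.9), which lies in quadrant Q1. The divergence there is about +4, positive as expected for a source.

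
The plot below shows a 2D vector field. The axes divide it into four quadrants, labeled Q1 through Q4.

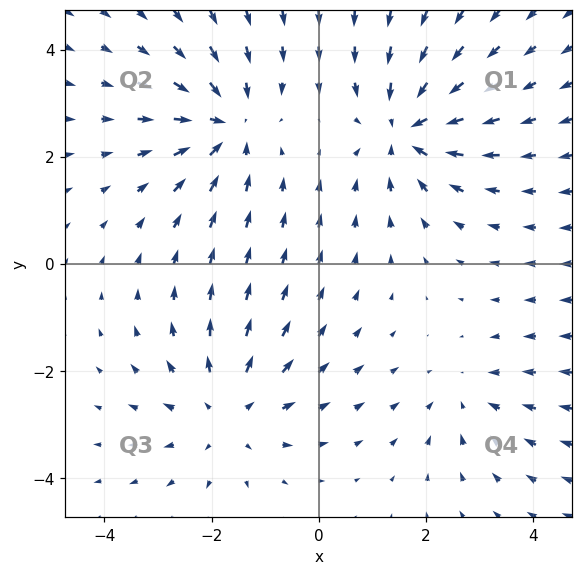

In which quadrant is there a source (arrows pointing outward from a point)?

Q3

The source sits at approximately (-1.7, -2.8), which lies in quadrant Q3. The divergence there is about +4, positive as expected for a source.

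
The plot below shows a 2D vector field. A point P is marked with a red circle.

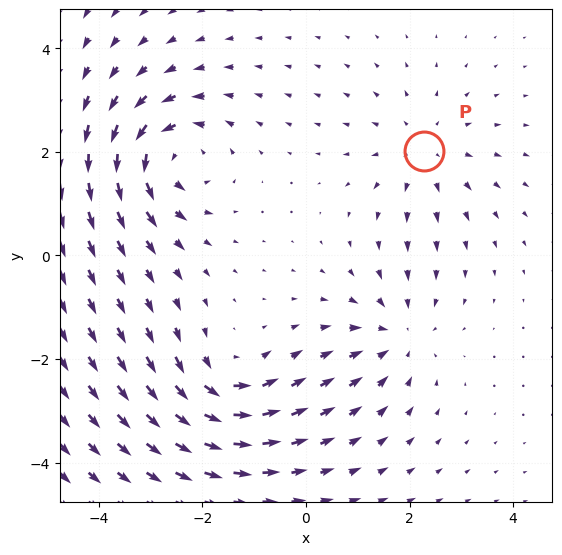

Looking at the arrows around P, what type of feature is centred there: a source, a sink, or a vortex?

At P (2.3, 2.0) the arrows spread outward. Divergence about +2, curl ≈0 — positive divergence with near-zero curl is a source.

source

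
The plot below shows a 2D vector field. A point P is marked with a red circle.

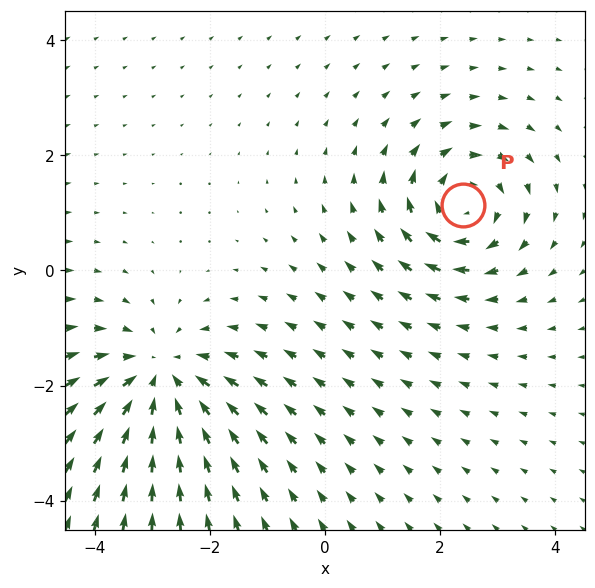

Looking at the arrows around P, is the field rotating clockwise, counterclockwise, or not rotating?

Near P at (2.4, 1.1) the arrows circulate clockwise. The curl (z-component) there is about -3; negative curl means clockwise rotation.

clockwise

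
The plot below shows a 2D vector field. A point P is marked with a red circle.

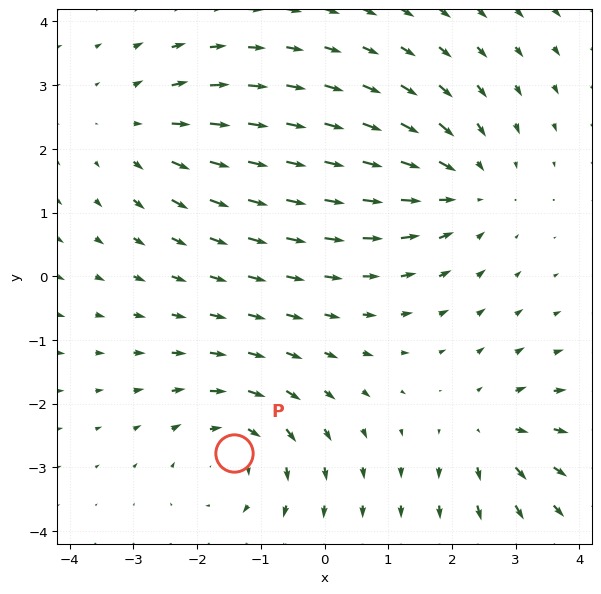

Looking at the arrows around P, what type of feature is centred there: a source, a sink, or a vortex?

At P (-1.4, -2.8) the arrows circulate clockwise. Divergence ≈0, curl about -4 — near-zero divergence with nonzero curl is a vortex.

vortex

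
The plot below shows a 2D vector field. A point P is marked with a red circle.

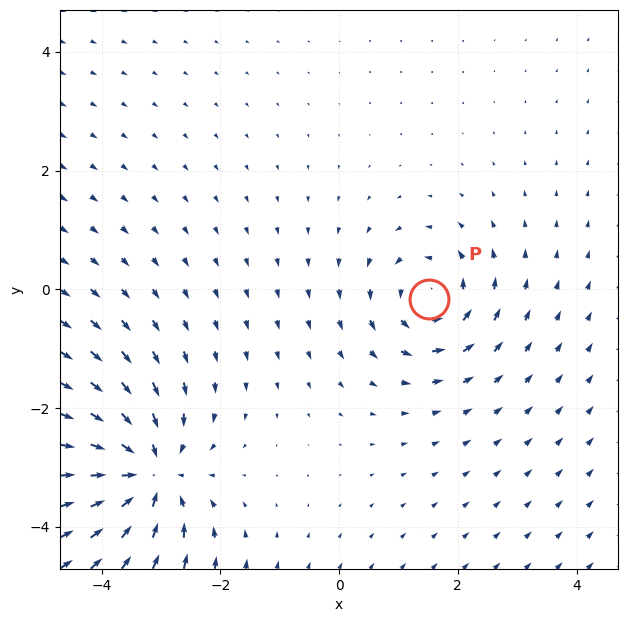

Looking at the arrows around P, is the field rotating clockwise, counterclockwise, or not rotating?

Near P at (1.5, -0.2) the arrows circulate counterclockwise. The curl (z-component) there is about +4; positive curl means counterclockwise rotation.

counterclockwise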